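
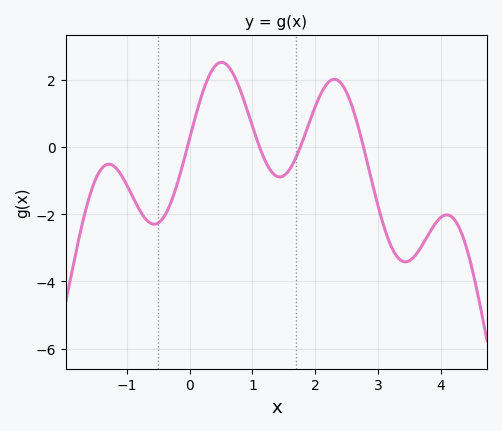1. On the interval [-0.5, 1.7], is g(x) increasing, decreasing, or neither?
neither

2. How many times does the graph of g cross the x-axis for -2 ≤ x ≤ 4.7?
4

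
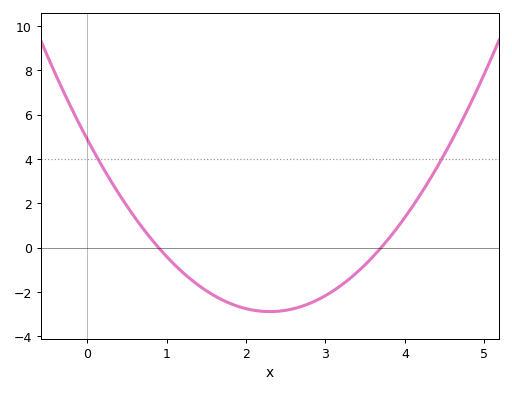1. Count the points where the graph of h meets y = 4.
2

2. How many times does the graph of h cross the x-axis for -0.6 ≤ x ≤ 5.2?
2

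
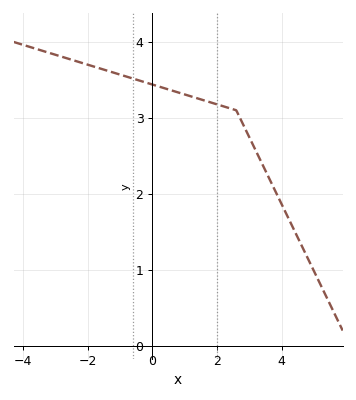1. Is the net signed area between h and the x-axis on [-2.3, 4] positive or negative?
positive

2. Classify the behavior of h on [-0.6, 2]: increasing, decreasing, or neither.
decreasing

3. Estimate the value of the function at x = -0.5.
3.5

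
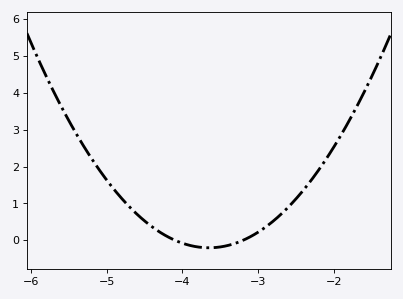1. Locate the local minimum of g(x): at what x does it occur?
-3.6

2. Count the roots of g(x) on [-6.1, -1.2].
2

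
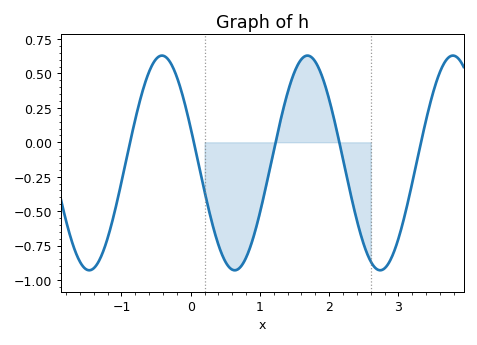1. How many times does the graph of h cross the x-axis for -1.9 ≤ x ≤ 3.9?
5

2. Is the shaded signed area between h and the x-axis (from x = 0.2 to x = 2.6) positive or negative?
negative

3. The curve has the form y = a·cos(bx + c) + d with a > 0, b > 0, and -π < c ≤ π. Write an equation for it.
y = 0.78cos(2.99x + 1.24) - 0.15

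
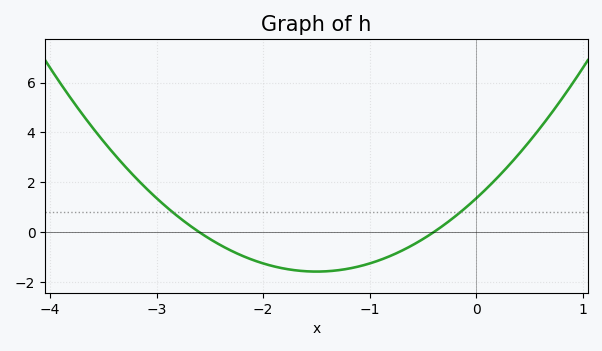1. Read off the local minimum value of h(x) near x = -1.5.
-1.59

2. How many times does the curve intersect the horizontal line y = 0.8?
2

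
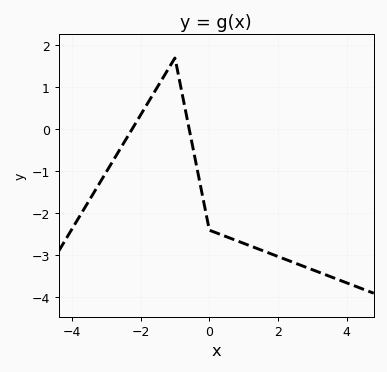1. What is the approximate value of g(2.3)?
-3.1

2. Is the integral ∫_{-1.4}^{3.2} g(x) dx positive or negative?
negative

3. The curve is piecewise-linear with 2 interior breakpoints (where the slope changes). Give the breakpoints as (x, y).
(-1, 1.7); (0, -2.4)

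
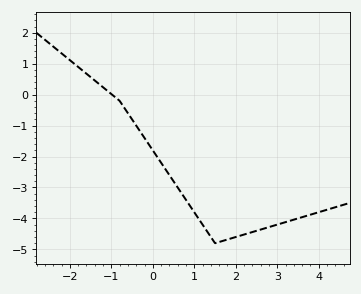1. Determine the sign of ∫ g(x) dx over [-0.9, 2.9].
negative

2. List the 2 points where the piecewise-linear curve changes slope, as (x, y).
(-0.8, -0.2); (1.5, -4.8)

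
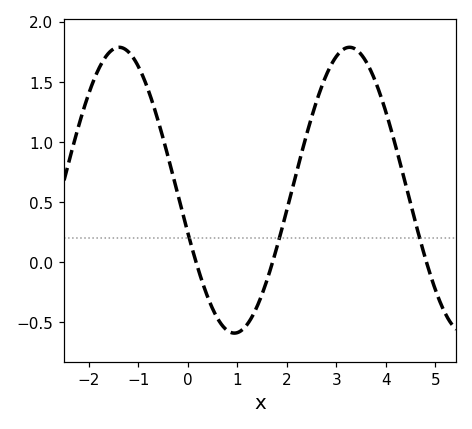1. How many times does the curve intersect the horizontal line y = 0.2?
3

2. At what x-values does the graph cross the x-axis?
0.2, 1.8, 4.8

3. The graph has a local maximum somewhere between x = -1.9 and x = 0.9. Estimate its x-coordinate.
-1.4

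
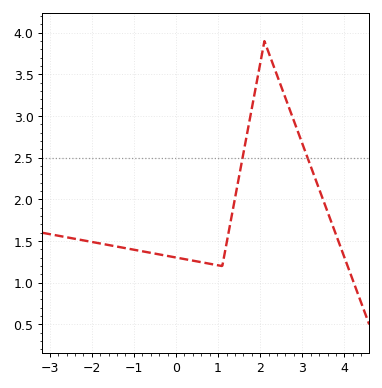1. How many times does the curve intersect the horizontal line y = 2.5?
2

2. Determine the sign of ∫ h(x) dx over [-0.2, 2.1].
positive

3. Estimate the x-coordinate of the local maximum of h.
2.2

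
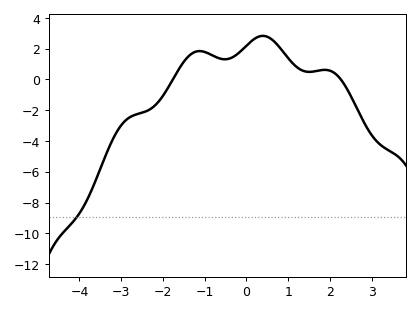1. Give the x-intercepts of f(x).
-1.76, 2.26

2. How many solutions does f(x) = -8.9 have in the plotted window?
1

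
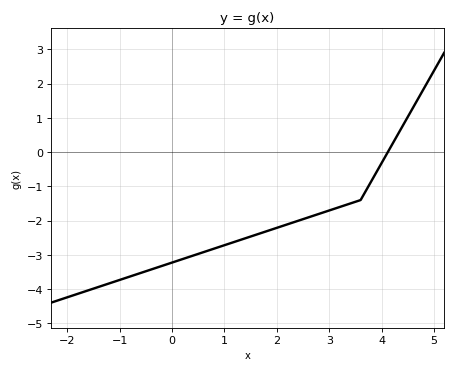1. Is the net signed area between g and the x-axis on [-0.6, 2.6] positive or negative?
negative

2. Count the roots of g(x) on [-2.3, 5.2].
1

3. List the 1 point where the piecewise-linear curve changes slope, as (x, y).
(3.6, -1.4)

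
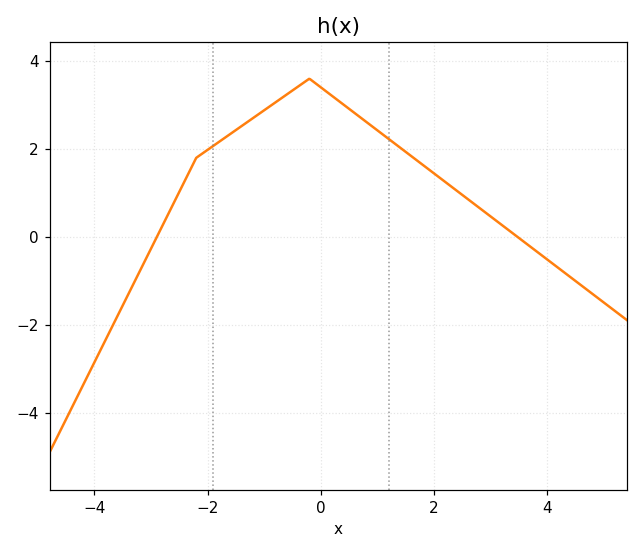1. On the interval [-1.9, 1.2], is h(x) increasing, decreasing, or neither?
neither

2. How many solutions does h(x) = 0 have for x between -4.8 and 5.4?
2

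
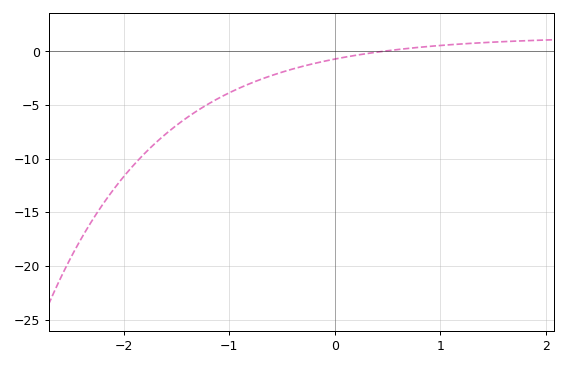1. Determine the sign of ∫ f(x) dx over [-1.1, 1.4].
negative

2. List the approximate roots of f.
0.5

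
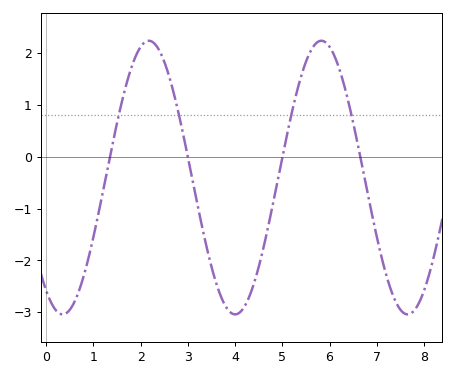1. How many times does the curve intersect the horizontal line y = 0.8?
4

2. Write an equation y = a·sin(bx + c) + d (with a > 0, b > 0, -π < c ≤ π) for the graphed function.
y = 2.64sin(1.7x - 2.2) - 0.4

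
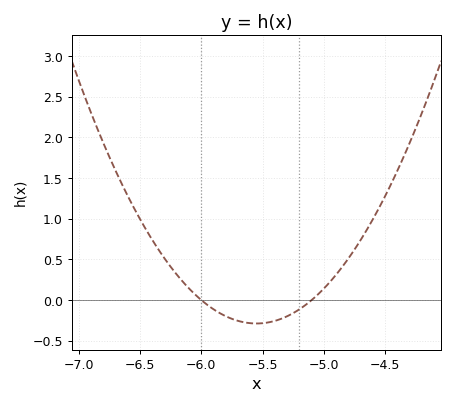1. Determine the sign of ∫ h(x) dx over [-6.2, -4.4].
positive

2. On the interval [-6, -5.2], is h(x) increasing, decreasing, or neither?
neither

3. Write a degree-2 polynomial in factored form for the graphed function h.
y = 1.42(x + 6)(x + 5.1)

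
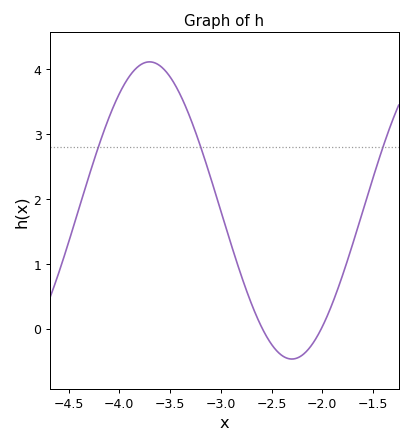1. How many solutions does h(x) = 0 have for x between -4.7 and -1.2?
2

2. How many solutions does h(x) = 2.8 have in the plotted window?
3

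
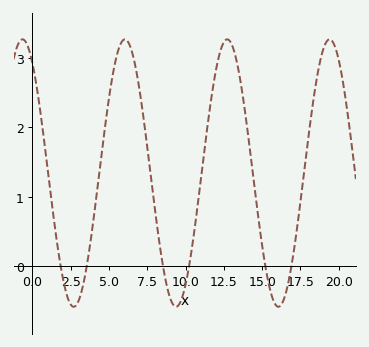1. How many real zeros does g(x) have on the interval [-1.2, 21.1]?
6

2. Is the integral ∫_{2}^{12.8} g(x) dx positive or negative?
positive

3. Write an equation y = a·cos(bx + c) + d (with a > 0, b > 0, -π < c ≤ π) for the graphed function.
y = 1.93cos(0.94x + 0.61) + 1.34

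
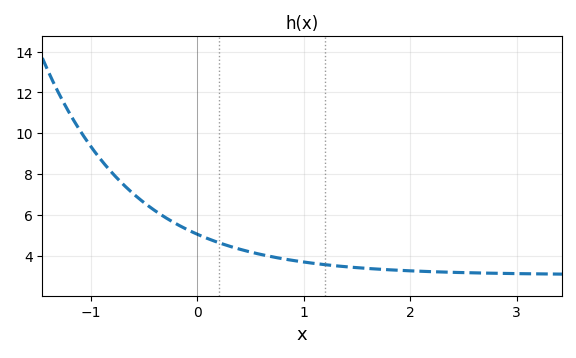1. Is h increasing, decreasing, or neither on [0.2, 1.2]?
decreasing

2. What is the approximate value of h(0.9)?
3.8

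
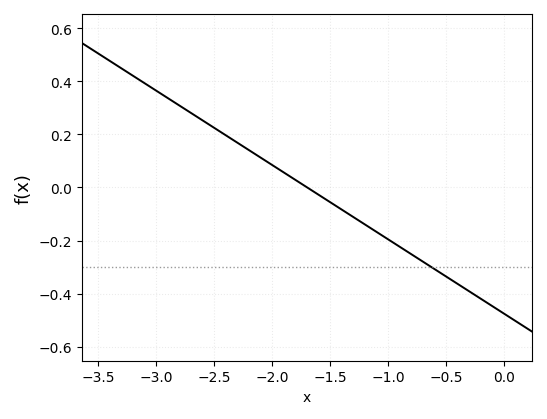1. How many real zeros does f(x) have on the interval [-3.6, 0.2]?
1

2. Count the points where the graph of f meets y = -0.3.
1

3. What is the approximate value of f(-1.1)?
-0.168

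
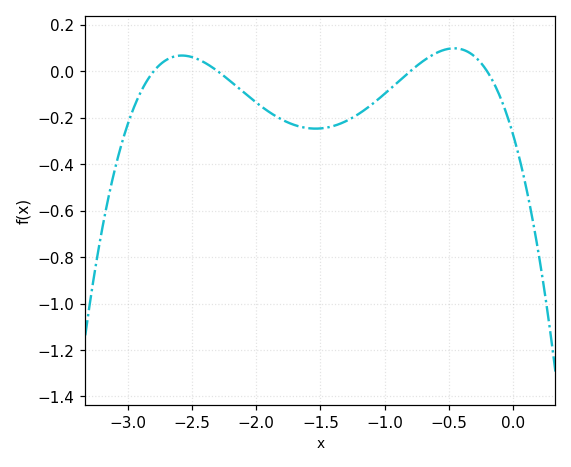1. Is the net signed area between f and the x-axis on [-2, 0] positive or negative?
negative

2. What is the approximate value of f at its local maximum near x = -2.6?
0.068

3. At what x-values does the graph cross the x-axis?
-2.8, -2.3, -0.8, -0.2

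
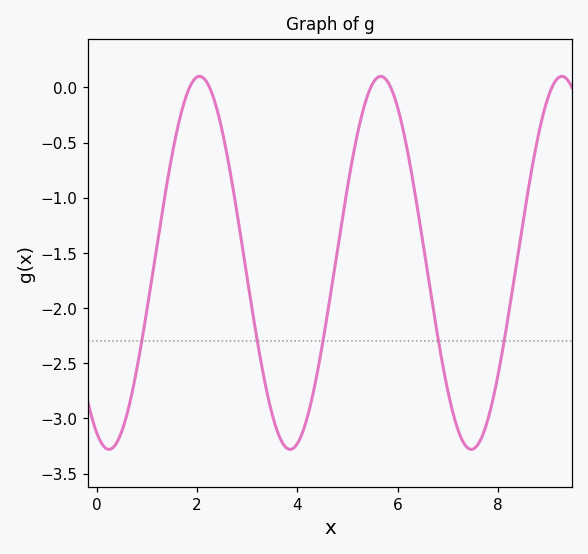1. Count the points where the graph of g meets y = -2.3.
5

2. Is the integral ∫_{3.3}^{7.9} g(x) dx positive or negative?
negative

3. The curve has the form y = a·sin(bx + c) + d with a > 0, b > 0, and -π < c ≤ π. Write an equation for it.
y = 1.69sin(1.74x - 2) - 1.59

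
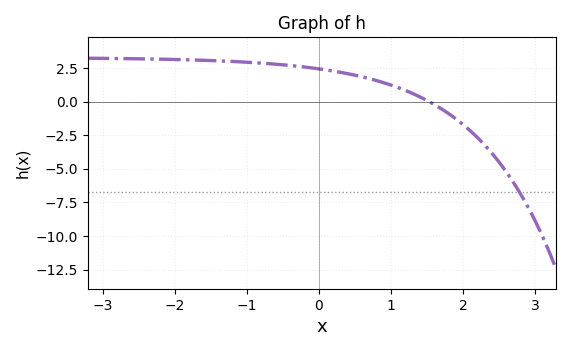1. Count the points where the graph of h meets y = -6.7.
1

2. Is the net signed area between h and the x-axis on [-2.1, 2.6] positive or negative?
positive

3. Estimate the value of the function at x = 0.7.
1.71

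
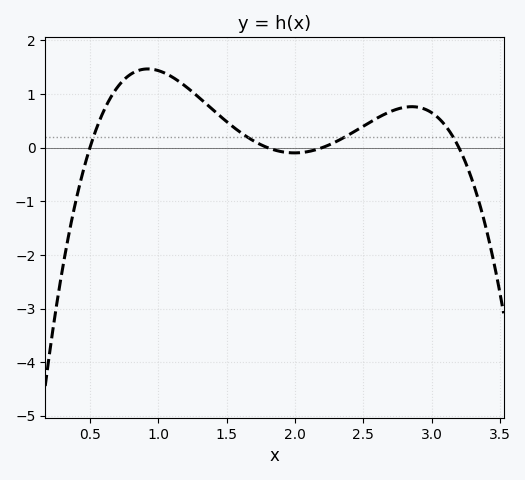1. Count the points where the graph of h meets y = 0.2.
4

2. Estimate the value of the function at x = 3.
0.653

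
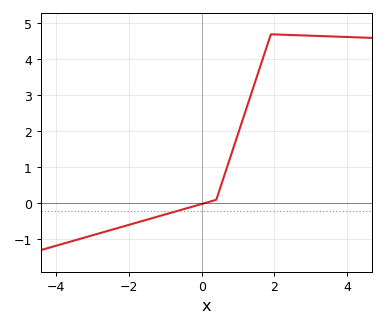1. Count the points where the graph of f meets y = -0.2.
1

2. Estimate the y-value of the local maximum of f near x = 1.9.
4.7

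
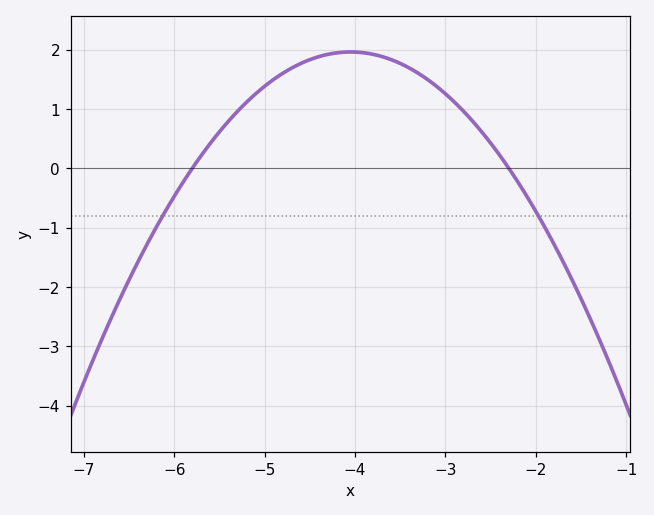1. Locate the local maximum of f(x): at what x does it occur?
-4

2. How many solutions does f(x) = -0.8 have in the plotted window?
2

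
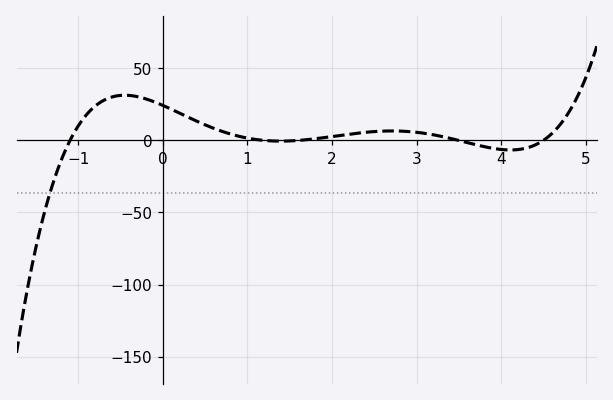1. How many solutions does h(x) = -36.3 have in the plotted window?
1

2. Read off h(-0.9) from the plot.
20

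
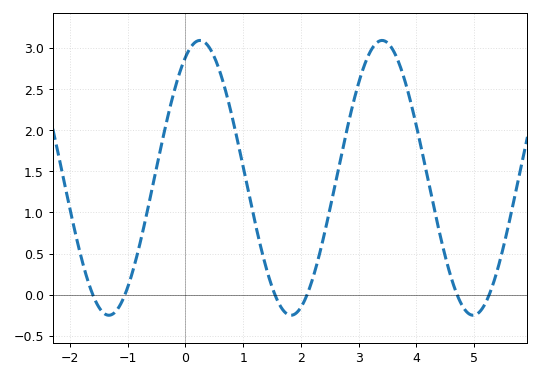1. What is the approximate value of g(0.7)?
2.47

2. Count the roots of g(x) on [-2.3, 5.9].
6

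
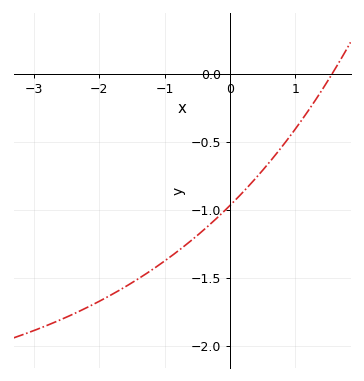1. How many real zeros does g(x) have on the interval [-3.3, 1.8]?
1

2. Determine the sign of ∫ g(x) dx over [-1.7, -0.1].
negative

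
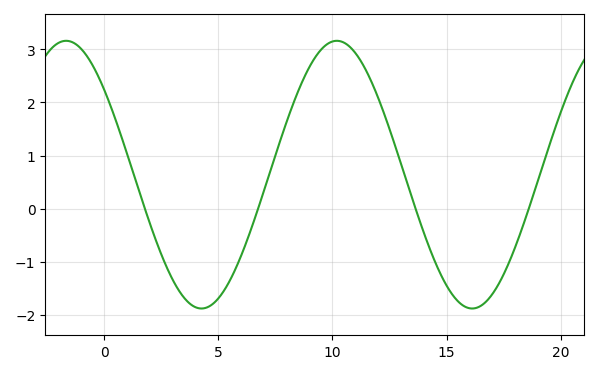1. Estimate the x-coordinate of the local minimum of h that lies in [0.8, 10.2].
4.27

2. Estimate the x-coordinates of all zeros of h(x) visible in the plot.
1.79, 6.75, 13.6, 18.6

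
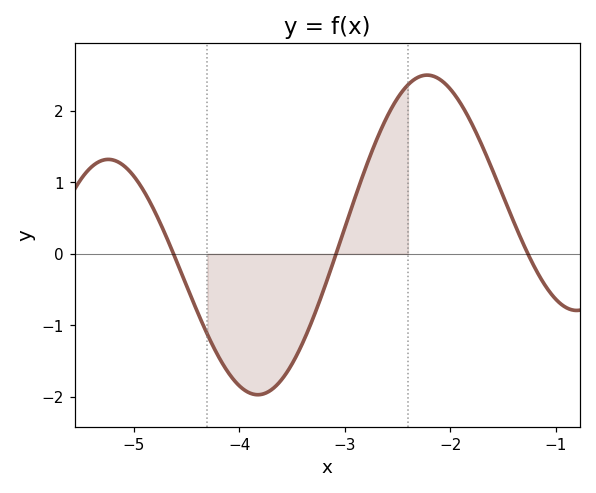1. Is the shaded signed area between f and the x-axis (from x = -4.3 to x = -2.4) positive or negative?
negative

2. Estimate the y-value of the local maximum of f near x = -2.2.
2.5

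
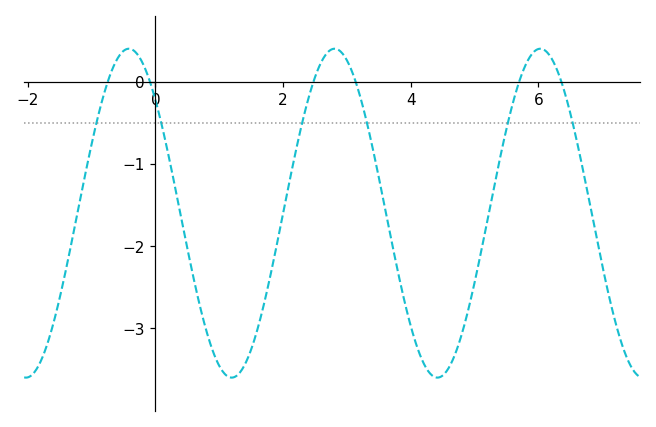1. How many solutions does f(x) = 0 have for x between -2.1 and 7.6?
6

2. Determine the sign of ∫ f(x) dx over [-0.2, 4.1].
negative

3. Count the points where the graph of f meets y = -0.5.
6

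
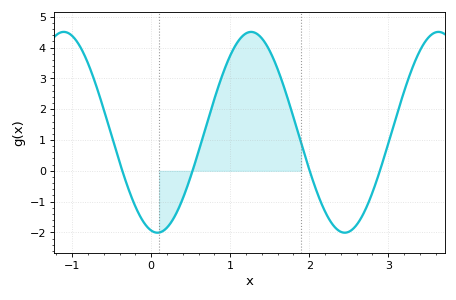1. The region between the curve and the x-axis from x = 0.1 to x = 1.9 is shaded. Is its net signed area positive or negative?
positive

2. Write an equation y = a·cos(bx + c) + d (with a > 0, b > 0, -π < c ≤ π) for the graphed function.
y = 3.26cos(2.6x + 2.9) + 1.25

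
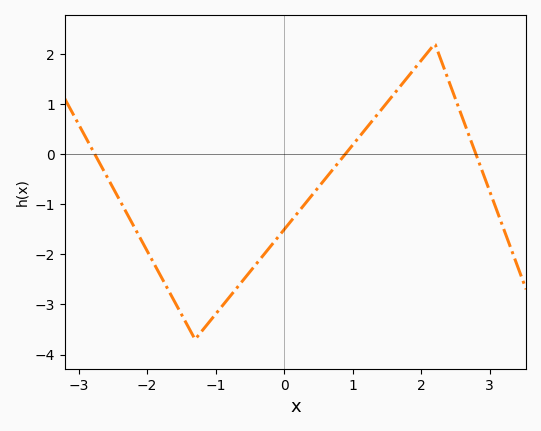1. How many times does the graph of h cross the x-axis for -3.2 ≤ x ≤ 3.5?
3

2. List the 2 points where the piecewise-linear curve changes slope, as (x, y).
(-1.3, -3.7); (2.2, 2.2)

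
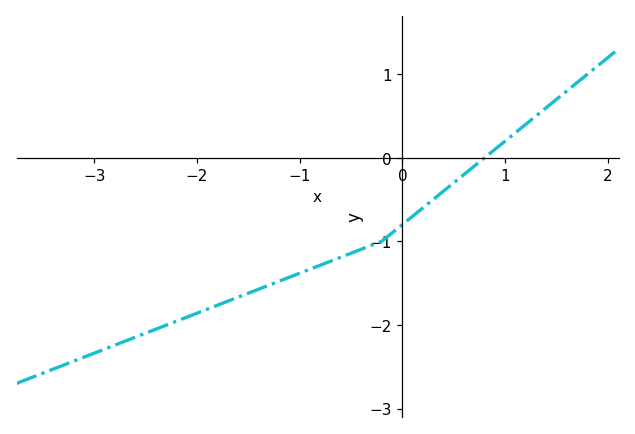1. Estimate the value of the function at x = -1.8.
-1.76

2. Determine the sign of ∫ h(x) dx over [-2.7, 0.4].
negative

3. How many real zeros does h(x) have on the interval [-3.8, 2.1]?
1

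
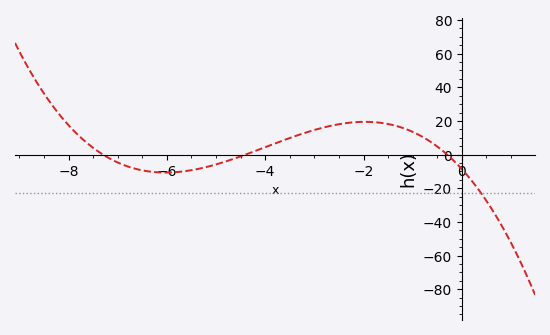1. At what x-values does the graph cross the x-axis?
-7.4, -4.4, -0.4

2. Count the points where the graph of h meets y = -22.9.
1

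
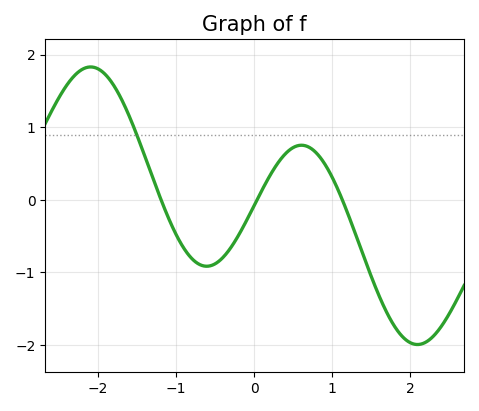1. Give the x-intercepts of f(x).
-1.19, 0.037, 1.13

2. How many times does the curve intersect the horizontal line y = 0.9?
1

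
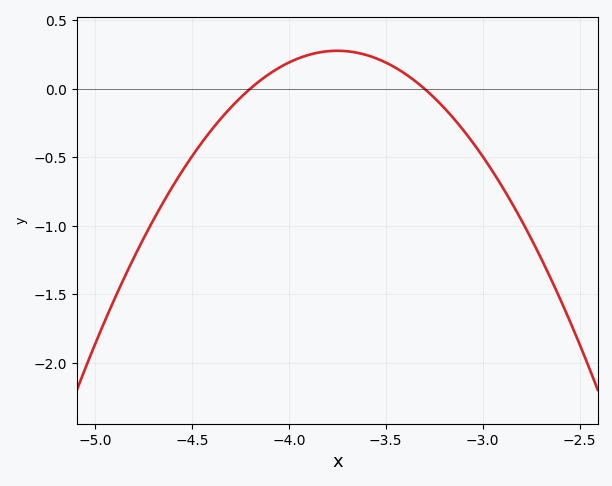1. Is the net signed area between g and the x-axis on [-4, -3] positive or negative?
positive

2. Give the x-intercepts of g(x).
-4.2, -3.3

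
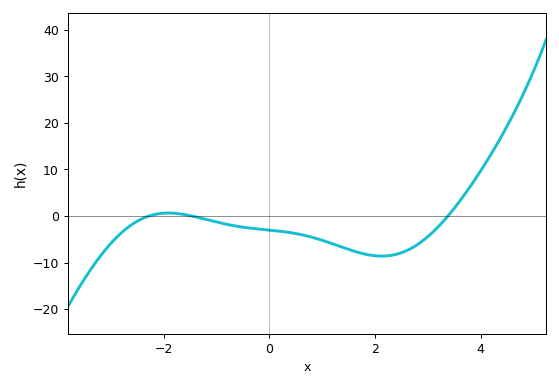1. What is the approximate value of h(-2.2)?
0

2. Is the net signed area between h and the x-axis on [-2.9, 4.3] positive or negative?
negative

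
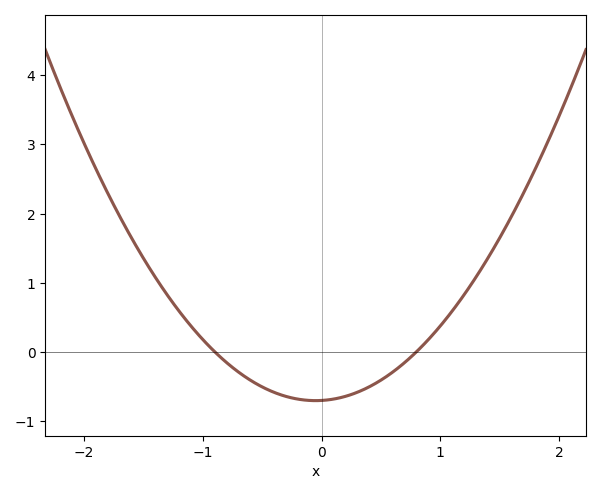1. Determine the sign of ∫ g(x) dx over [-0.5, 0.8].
negative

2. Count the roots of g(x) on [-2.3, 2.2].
2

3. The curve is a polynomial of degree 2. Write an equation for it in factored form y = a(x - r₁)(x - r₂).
y = 0.98(x + 0.9)(x - 0.8)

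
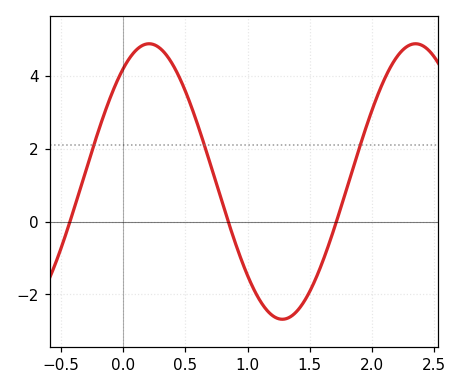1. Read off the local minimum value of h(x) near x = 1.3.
-2.6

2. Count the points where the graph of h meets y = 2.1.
3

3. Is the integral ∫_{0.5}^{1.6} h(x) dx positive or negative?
negative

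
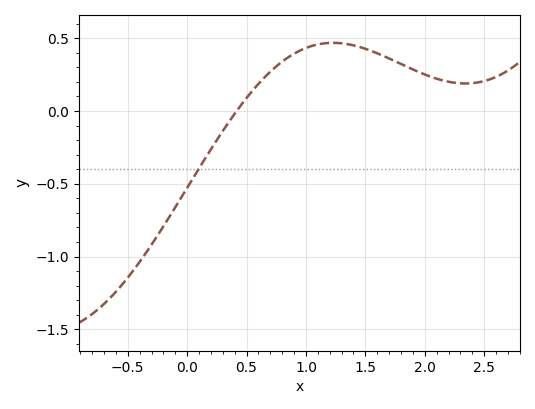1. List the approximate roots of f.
0.417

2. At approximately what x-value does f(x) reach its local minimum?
2.34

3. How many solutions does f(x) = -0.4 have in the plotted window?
1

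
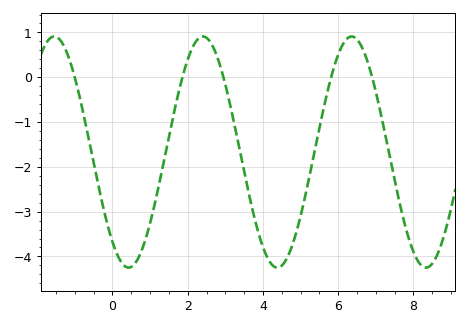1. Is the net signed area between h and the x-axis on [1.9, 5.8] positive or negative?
negative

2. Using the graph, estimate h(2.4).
0.9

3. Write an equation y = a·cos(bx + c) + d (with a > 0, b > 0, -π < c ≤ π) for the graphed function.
y = 2.58cos(1.6x + 2.5) - 1.67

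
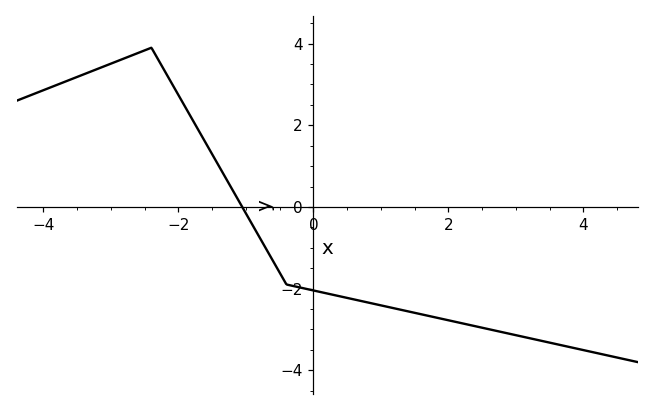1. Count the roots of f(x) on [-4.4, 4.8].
1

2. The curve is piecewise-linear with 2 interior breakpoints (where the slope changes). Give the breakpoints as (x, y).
(-2.4, 3.9); (-0.4, -1.9)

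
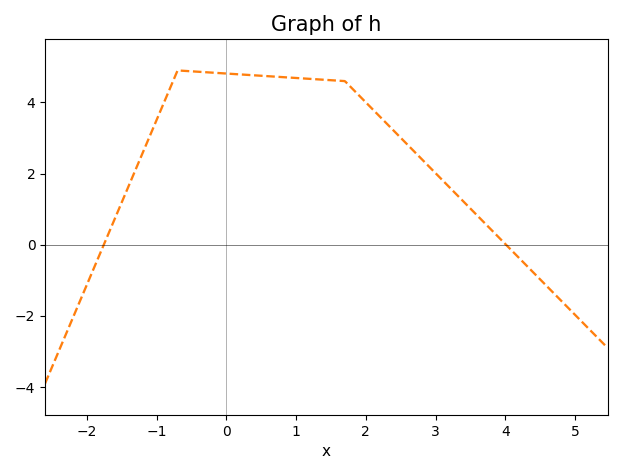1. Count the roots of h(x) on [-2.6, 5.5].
2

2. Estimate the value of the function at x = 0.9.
4.7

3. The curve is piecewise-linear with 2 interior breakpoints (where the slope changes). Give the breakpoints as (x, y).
(-0.7, 4.9); (1.7, 4.6)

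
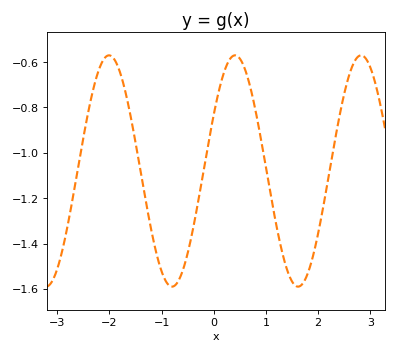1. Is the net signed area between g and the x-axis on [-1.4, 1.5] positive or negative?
negative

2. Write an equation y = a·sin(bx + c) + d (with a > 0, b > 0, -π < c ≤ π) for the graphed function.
y = 0.51sin(2.6x + 0.51) - 1.08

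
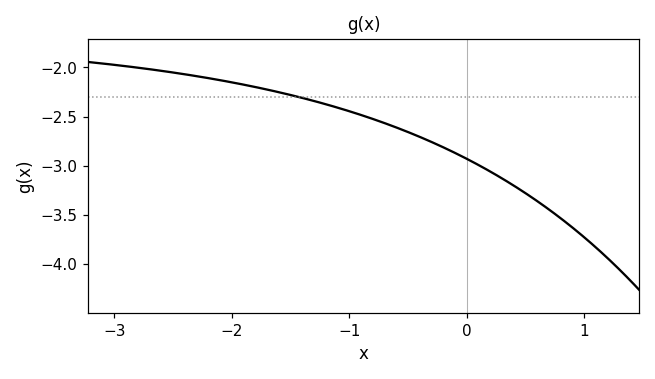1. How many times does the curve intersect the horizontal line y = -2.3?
1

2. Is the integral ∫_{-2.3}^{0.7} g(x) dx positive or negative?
negative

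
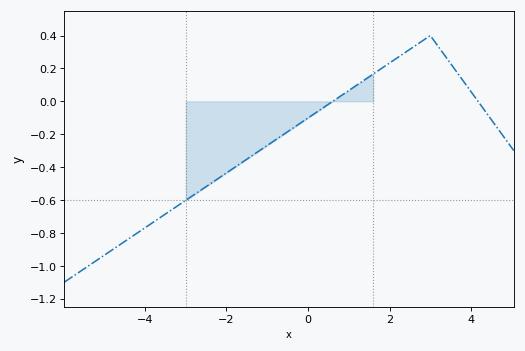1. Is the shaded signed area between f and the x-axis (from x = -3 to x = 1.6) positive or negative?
negative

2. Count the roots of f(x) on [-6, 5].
2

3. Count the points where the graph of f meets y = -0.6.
1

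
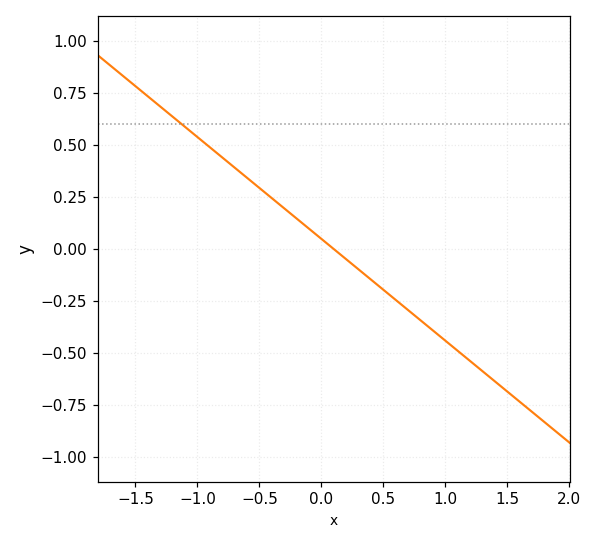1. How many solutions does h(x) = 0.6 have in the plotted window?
1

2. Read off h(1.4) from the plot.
-0.637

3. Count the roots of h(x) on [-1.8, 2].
1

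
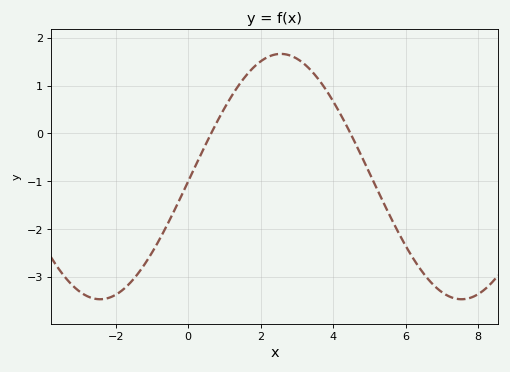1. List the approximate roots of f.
0.634, 4.48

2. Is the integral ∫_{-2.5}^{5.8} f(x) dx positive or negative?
negative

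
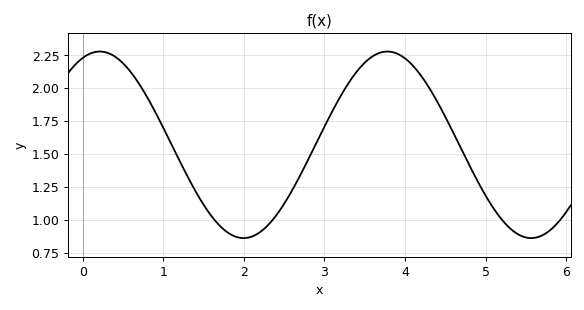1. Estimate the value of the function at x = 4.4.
1.9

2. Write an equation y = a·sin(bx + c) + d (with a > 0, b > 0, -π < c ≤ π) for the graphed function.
y = 0.71sin(1.8x + 1.2) + 1.57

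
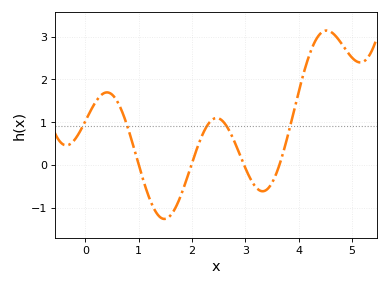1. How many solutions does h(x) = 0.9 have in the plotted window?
5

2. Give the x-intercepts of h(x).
1, 2, 3, 3.6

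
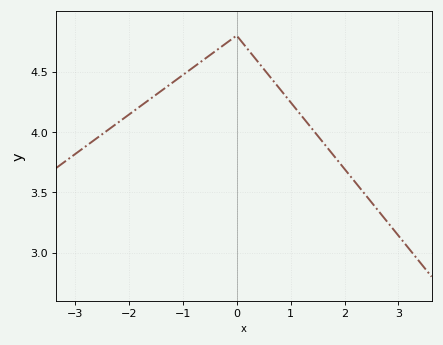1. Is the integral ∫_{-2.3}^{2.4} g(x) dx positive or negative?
positive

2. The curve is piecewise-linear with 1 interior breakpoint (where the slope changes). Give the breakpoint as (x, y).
(0, 4.8)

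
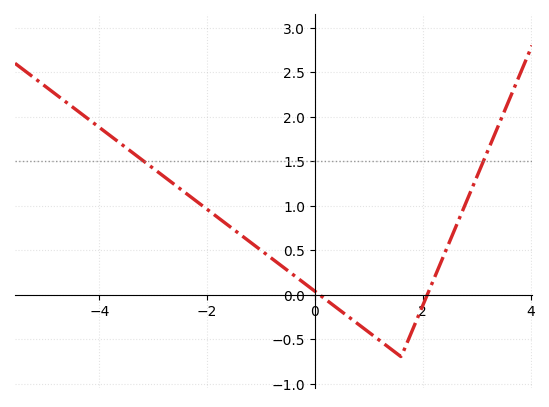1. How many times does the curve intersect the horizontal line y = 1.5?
2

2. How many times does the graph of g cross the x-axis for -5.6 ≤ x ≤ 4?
2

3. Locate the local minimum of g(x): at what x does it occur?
1.6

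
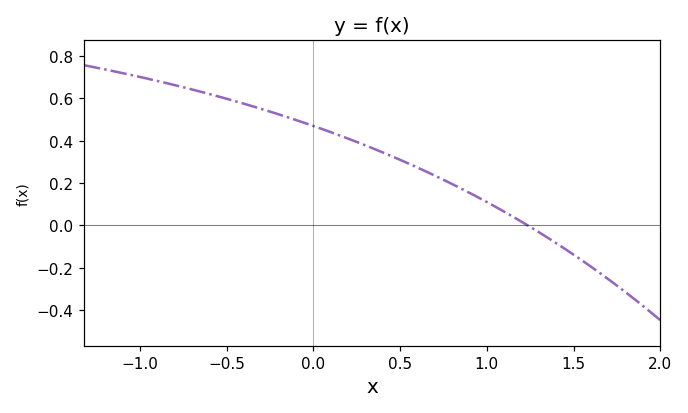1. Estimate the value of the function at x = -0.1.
0.498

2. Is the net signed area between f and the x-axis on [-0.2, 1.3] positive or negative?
positive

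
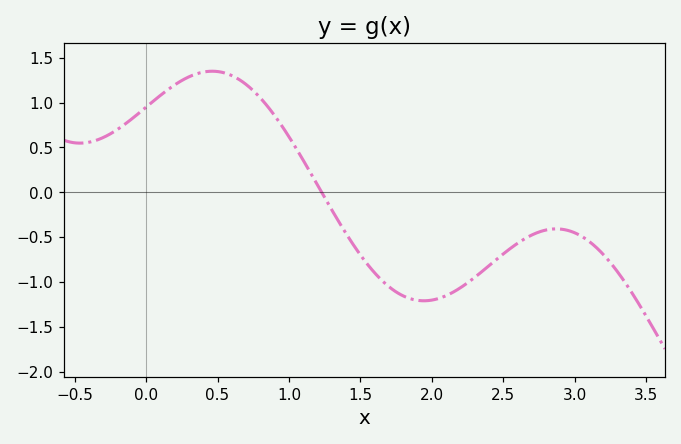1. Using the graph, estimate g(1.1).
0.357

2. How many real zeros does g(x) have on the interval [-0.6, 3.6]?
1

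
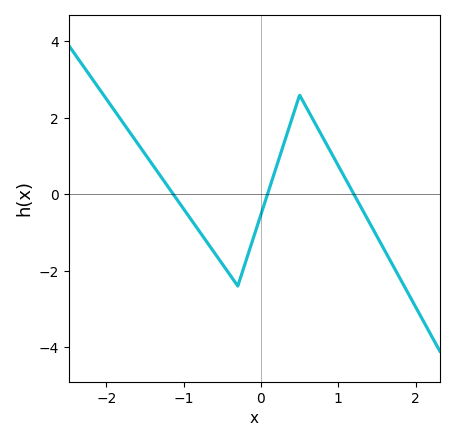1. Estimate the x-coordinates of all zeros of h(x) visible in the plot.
-1.13, 0.084, 1.2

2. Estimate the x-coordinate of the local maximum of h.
0.501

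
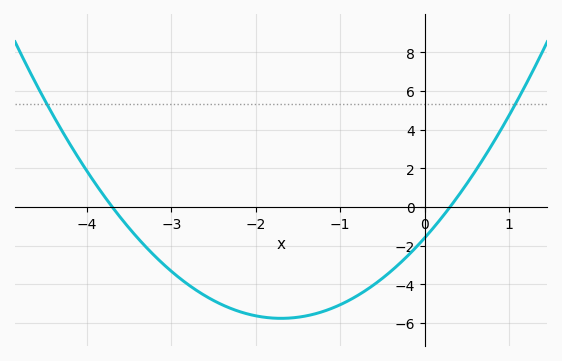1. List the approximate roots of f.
-3.7, 0.3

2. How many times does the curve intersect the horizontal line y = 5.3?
2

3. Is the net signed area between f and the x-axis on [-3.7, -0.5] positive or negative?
negative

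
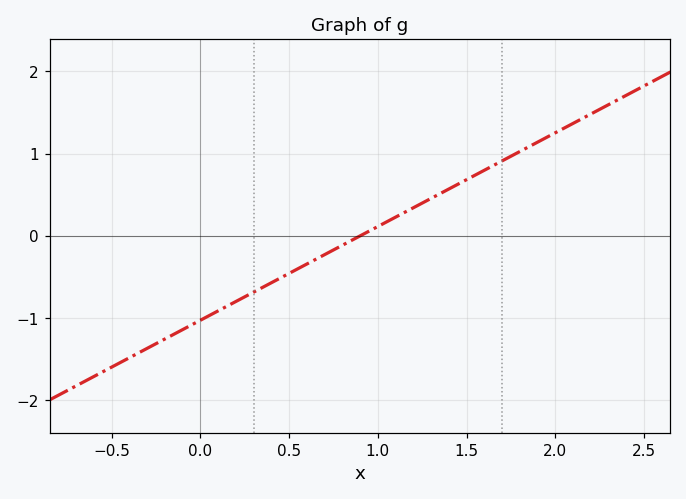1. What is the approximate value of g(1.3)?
0.456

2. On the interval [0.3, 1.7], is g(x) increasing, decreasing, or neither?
increasing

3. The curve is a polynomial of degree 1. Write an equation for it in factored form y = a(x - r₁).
y = 1.14(x - 0.9)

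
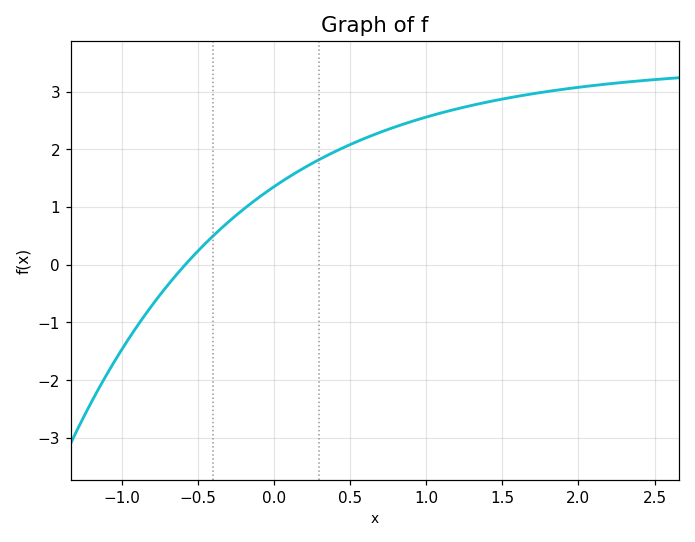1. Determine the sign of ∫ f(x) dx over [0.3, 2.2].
positive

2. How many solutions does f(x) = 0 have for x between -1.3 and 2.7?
1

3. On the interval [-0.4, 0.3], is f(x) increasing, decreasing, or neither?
increasing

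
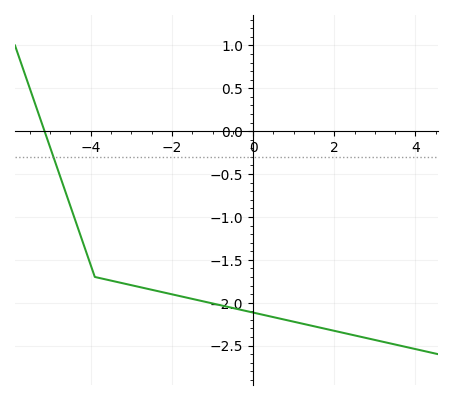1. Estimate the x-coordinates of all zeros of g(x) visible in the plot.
-5.14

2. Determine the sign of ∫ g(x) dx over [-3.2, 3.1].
negative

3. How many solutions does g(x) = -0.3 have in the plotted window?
1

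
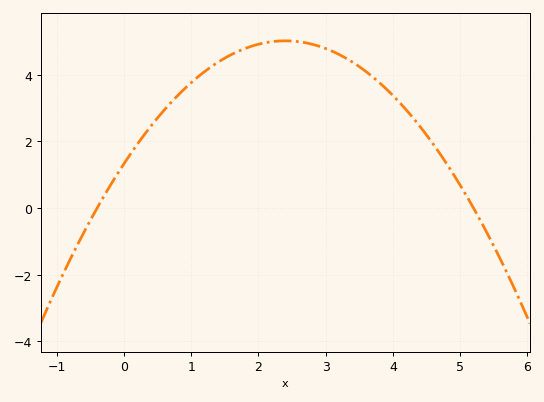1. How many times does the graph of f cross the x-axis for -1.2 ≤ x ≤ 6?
2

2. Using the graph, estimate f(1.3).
4.2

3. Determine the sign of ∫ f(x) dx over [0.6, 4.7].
positive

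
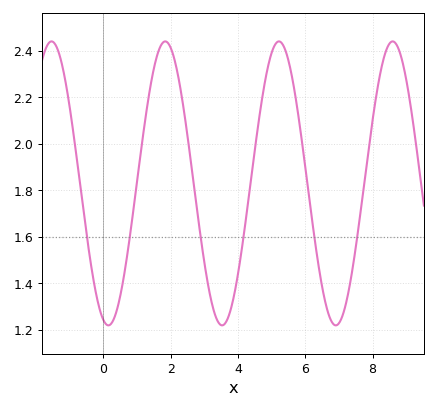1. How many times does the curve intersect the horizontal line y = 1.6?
6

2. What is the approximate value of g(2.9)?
1.59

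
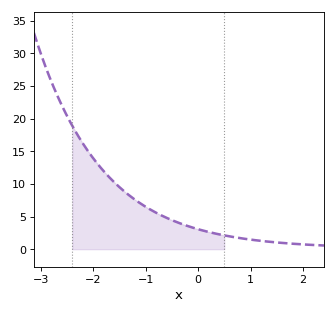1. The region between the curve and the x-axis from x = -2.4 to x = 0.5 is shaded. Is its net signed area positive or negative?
positive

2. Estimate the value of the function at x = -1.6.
10.3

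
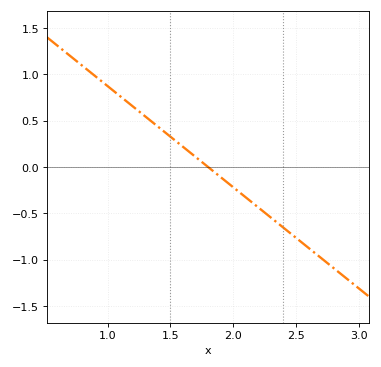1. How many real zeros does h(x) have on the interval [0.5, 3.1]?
1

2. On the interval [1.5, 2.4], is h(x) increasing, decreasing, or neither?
decreasing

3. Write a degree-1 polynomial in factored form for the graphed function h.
y = -1.09(x - 1.8)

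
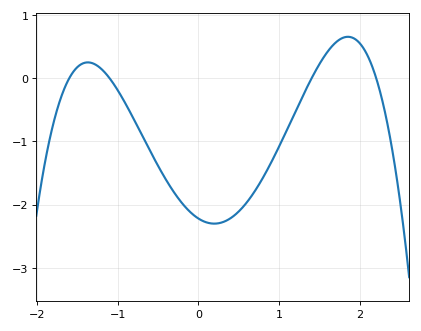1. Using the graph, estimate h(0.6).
-1.96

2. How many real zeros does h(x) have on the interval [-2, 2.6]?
4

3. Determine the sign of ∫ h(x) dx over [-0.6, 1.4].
negative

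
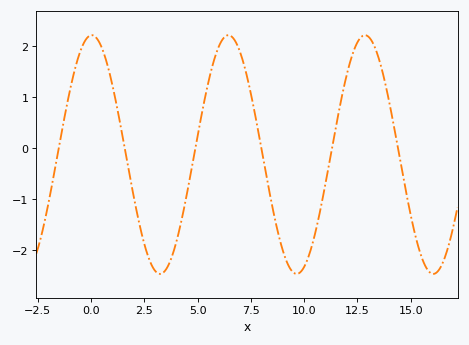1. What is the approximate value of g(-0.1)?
2.2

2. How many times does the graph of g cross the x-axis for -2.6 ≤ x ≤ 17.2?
6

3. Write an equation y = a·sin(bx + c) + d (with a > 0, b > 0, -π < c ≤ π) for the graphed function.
y = 2.34sin(0.98x + 1.5) - 0.13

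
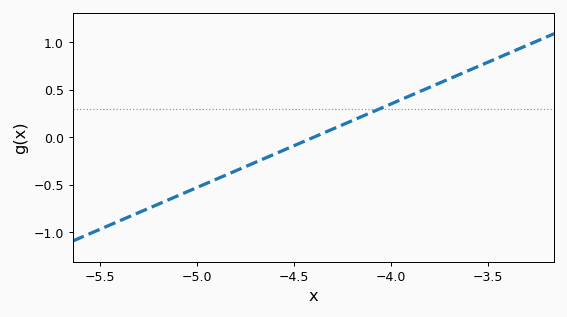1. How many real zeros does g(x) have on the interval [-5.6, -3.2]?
1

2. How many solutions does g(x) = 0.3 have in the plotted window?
1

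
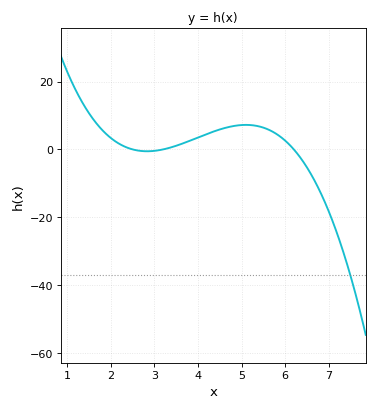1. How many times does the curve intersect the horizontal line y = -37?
1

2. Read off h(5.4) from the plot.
6.79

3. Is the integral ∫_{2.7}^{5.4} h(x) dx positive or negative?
positive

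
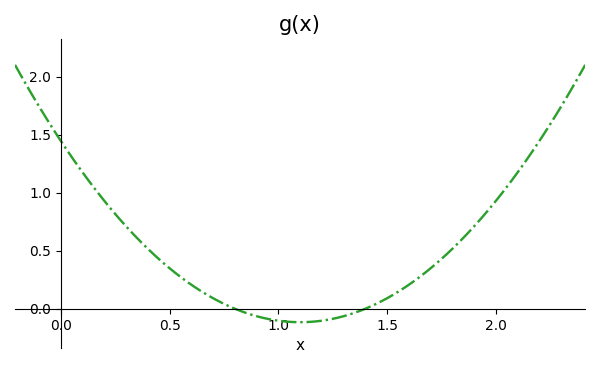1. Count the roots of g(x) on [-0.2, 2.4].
2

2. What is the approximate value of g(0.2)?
0.929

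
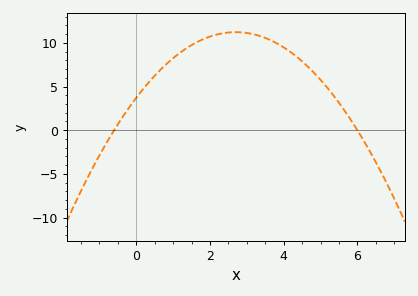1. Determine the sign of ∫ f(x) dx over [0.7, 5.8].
positive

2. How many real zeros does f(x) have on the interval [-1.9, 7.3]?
2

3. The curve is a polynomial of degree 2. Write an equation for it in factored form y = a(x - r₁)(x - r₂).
y = -1.03(x + 0.6)(x - 6)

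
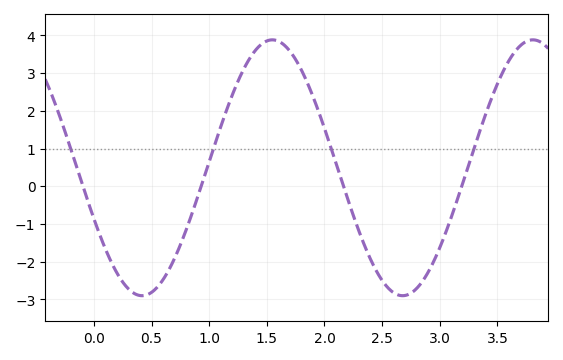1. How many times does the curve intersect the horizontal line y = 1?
4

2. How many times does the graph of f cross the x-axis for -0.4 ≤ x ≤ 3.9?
4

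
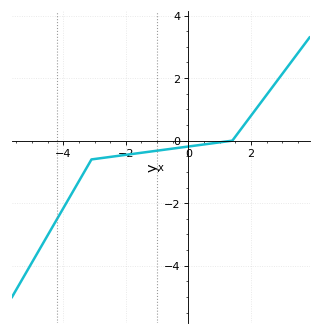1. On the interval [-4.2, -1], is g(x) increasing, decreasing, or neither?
increasing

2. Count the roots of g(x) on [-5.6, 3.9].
1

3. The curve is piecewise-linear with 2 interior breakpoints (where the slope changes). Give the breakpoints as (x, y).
(-3.1, -0.6); (1.4, 0)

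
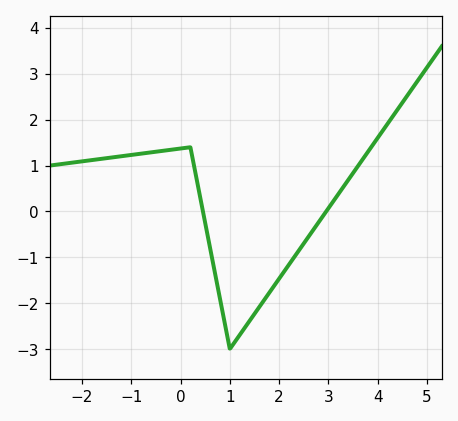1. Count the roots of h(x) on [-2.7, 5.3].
2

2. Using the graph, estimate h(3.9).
1.4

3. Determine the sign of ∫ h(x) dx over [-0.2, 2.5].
negative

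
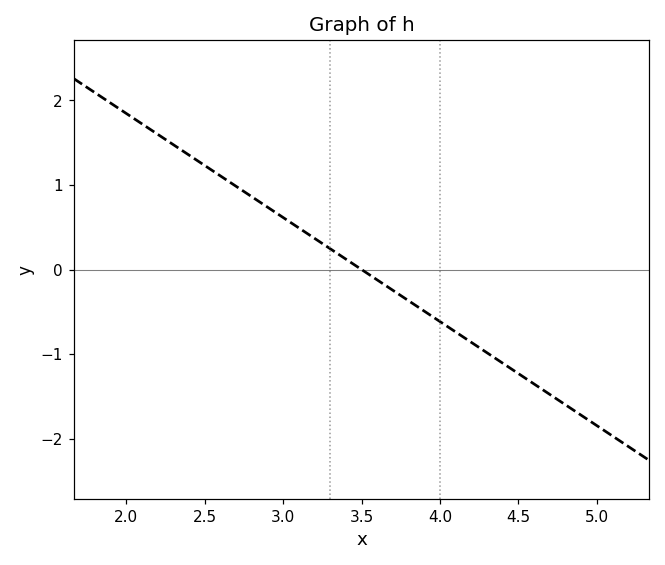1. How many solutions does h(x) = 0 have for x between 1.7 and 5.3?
1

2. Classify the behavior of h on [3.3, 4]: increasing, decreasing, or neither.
decreasing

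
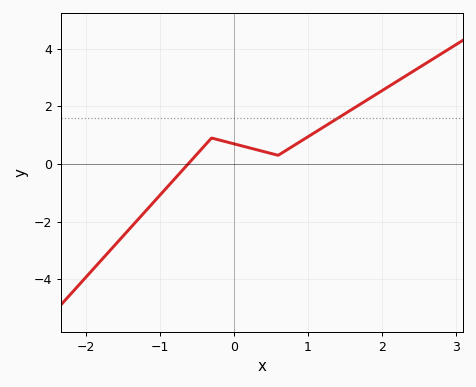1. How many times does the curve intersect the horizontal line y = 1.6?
1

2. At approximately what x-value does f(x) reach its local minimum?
0.6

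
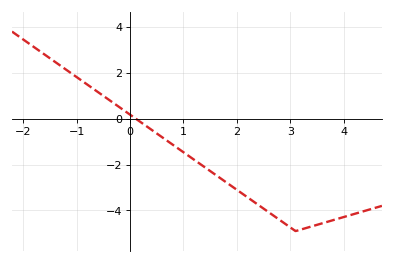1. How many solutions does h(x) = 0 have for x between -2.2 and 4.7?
1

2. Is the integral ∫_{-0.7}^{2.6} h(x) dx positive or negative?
negative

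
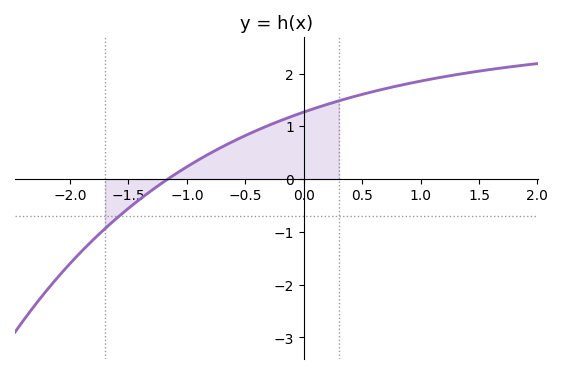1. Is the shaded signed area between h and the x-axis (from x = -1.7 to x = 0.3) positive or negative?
positive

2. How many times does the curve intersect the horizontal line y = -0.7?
1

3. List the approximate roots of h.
-1.16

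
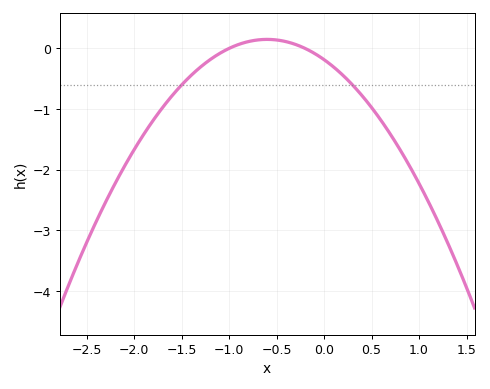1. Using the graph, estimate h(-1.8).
-1.2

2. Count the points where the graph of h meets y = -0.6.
2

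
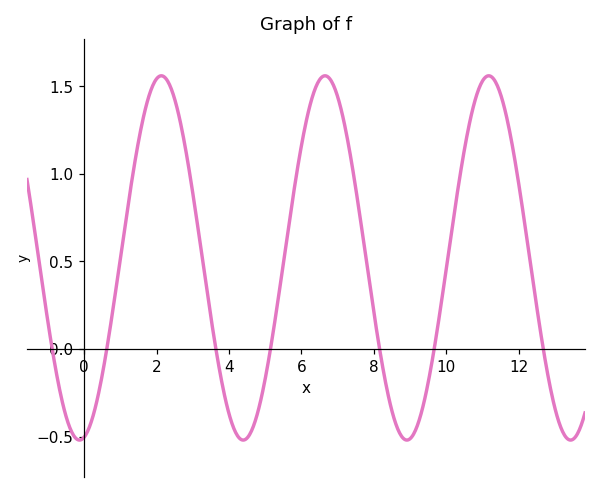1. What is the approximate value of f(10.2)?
0.748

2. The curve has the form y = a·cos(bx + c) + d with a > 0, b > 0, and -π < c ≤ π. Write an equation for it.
y = 1.04cos(1.39x - 2.96) + 0.52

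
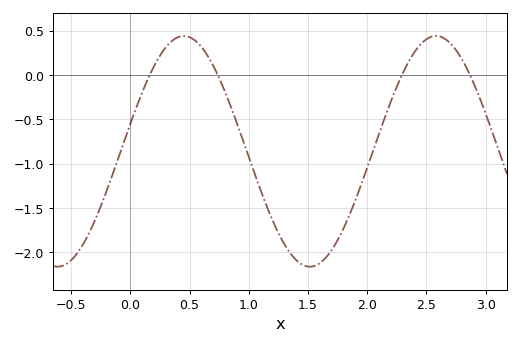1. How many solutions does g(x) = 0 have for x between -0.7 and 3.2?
4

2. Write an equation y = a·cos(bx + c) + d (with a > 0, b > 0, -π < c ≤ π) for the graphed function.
y = 1.3cos(3x - 1.3) - 0.86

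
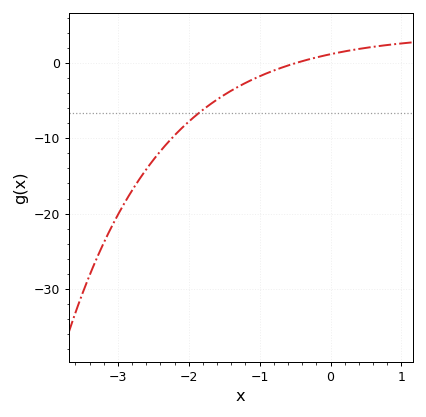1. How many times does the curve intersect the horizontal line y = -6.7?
1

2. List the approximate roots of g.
-0.484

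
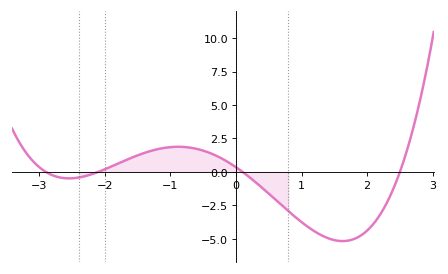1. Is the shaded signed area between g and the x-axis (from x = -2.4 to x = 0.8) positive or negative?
positive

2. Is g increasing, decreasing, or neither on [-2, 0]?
neither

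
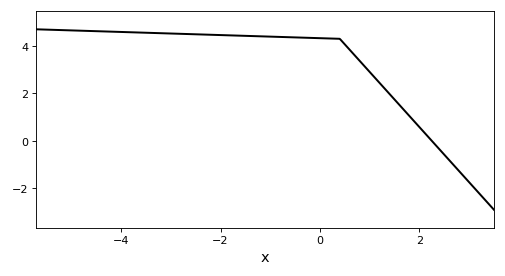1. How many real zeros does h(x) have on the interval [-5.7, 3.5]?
1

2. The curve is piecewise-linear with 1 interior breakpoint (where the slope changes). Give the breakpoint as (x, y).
(0.4, 4.3)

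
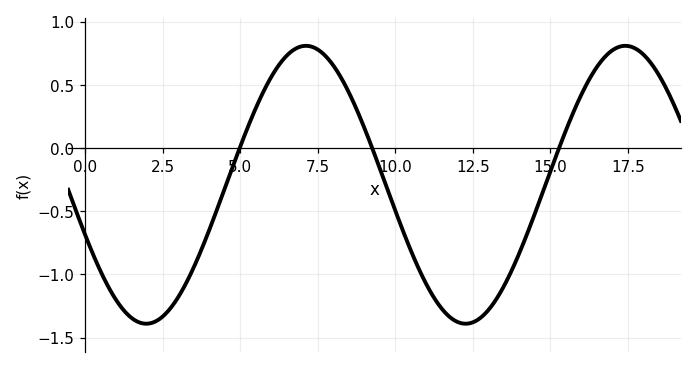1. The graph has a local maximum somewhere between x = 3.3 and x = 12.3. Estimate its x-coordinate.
7.12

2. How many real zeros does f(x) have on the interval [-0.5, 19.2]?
3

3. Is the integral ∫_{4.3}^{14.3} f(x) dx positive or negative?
negative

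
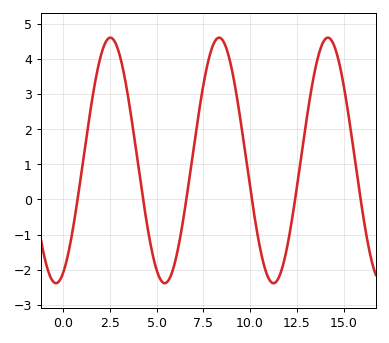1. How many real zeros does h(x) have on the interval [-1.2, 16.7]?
6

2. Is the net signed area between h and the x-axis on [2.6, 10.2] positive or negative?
positive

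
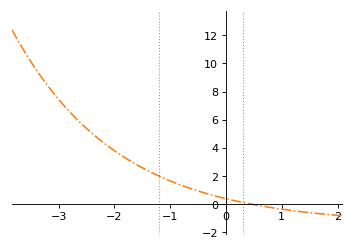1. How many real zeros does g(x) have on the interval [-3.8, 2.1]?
1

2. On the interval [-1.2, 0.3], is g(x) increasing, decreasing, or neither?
decreasing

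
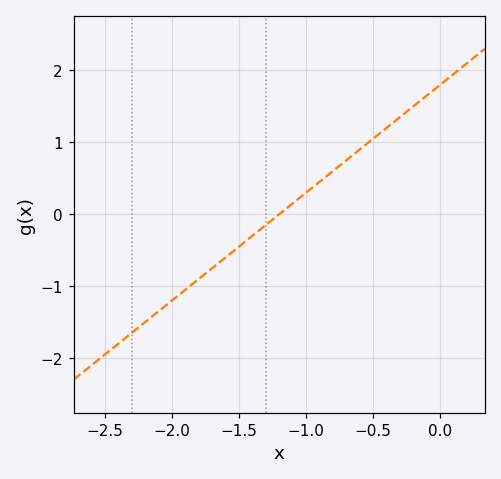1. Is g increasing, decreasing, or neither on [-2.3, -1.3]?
increasing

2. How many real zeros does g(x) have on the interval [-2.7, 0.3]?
1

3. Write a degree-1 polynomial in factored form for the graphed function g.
y = 1.5(x + 1.2)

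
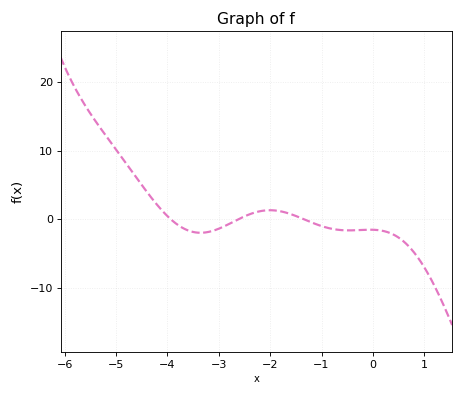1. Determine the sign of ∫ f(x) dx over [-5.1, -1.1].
positive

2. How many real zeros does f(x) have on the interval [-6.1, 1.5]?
3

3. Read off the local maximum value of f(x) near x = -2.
1.31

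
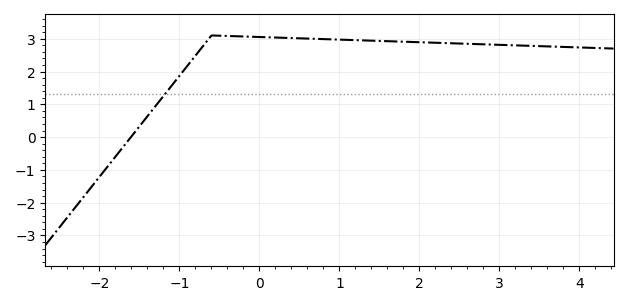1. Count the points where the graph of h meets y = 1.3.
1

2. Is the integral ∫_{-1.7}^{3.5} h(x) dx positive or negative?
positive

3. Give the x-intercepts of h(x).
-1.61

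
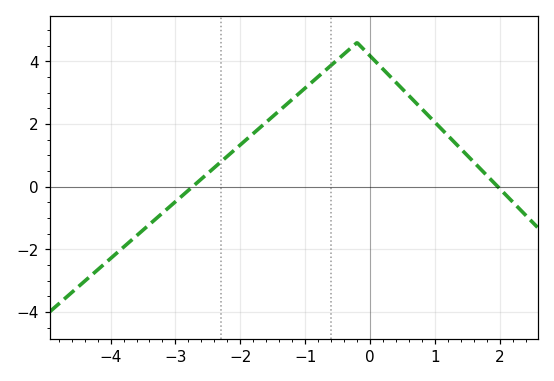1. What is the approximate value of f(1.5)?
1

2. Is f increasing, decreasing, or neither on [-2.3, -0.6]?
increasing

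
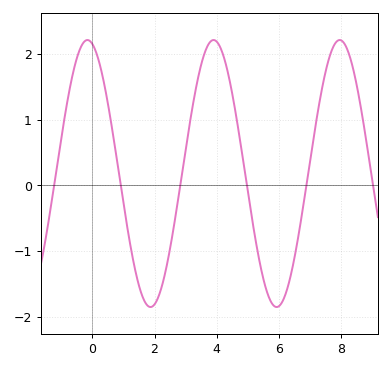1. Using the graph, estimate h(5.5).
-1.43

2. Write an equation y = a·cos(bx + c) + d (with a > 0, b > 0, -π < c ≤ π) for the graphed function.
y = 2.03cos(1.55x + 0.242) + 0.18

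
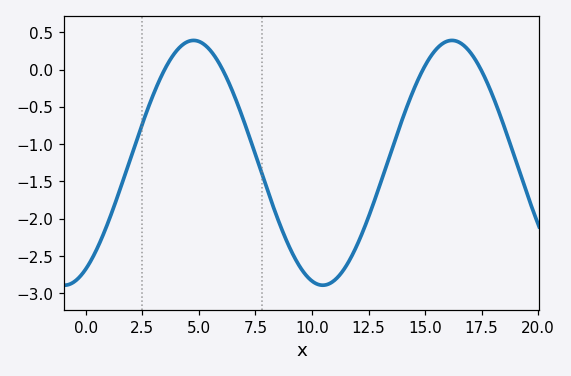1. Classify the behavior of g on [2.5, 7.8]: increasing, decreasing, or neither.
neither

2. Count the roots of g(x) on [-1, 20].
4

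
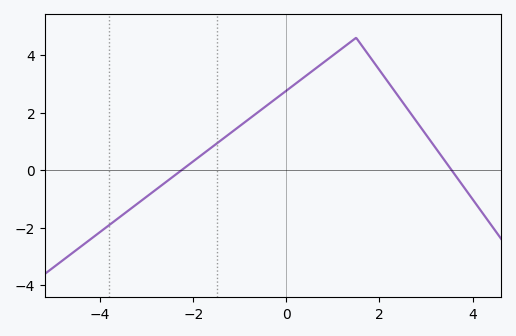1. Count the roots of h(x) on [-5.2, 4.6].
2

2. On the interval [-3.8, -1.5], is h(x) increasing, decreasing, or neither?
increasing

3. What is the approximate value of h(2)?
3.4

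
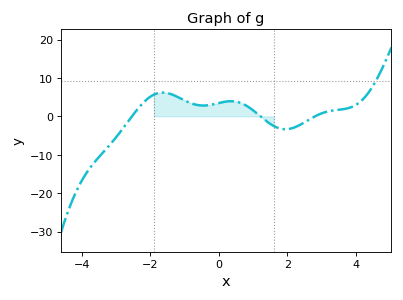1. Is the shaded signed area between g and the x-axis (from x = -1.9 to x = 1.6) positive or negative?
positive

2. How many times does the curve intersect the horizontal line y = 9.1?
1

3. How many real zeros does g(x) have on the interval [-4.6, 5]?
3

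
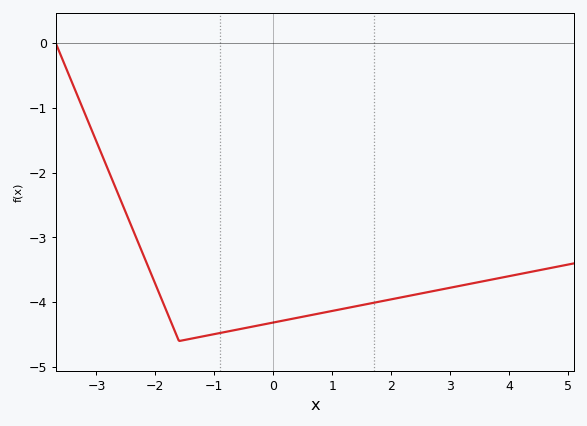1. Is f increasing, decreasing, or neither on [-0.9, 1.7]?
increasing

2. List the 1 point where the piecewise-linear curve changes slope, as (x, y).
(-1.6, -4.6)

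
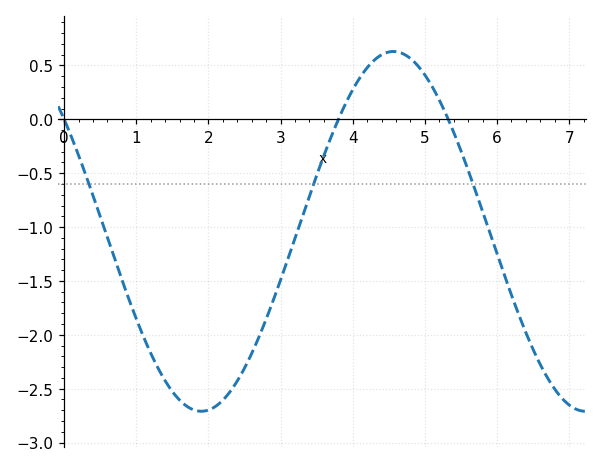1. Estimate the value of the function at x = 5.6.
-0.472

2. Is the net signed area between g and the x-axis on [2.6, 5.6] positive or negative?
negative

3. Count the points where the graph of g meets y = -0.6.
3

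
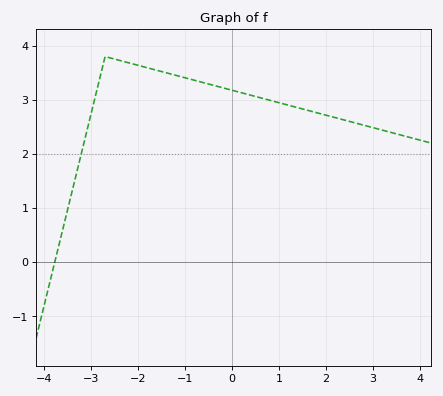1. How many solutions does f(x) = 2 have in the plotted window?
1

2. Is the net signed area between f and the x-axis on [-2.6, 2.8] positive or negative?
positive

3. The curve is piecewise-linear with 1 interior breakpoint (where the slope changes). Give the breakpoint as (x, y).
(-2.7, 3.8)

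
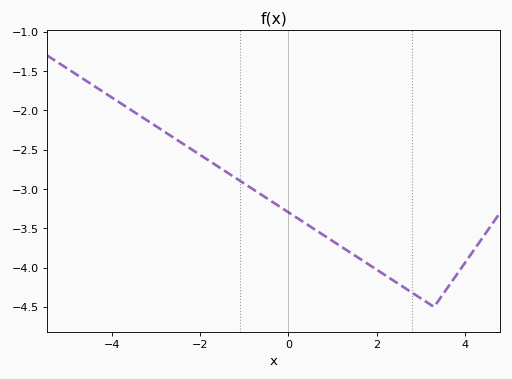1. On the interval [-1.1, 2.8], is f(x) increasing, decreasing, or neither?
decreasing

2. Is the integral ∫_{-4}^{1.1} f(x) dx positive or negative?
negative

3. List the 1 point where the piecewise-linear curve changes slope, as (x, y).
(3.3, -4.5)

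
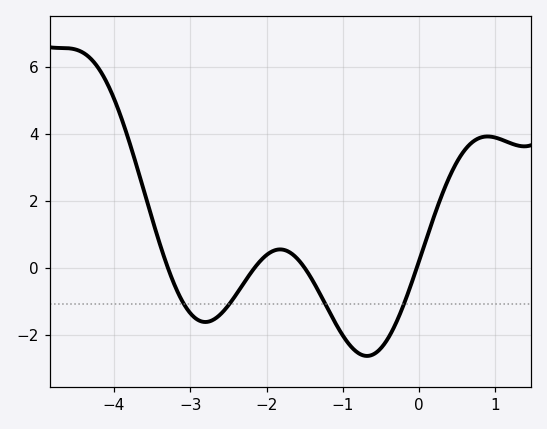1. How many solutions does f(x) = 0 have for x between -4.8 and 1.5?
4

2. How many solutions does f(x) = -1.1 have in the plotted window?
4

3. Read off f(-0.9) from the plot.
-2.34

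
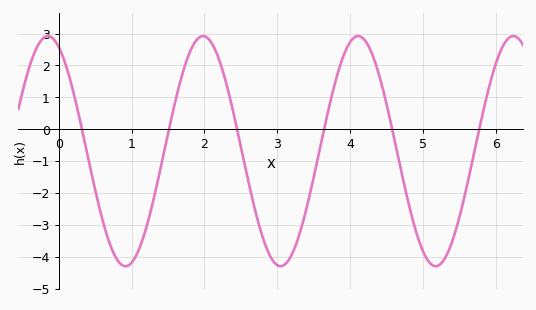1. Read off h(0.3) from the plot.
0.191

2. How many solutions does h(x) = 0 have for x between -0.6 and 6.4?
6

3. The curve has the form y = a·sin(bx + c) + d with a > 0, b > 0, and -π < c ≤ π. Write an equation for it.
y = 3.61sin(2.95x + 2.01) - 0.69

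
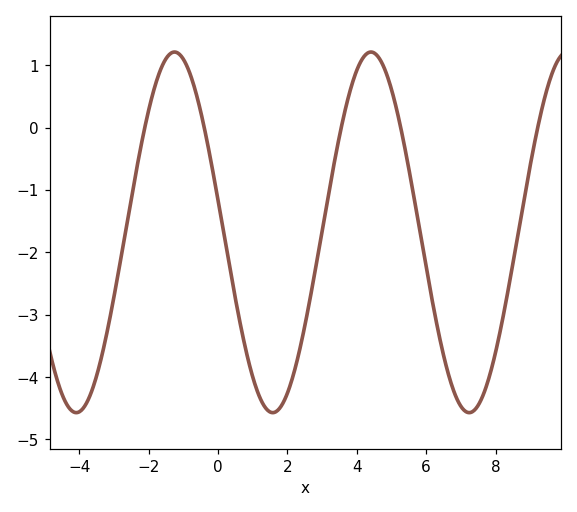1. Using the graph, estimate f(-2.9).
-2.42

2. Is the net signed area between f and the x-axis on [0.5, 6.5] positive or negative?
negative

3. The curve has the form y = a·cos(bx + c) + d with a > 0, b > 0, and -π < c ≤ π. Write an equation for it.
y = 2.89cos(1.11x + 1.39) - 1.68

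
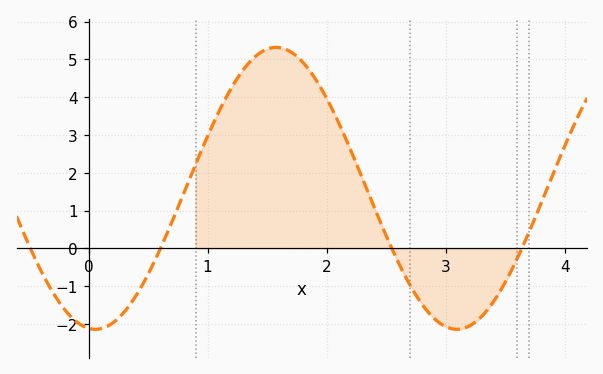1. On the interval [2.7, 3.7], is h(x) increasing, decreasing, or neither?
neither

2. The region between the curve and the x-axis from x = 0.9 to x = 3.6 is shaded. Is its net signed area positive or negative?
positive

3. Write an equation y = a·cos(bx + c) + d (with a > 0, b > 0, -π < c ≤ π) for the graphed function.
y = 3.73cos(2.1x + 3) + 1.59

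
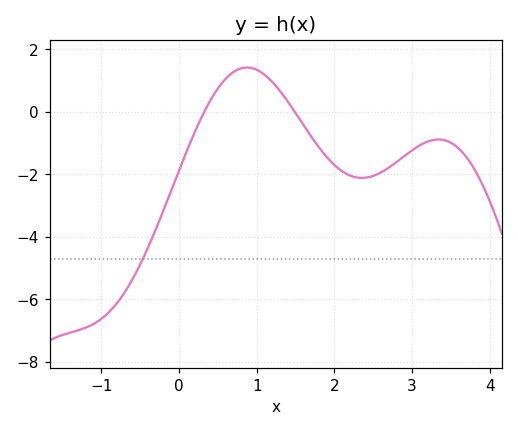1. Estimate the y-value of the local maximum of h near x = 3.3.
-0.881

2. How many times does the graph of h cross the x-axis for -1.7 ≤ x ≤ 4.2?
2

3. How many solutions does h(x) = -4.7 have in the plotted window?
1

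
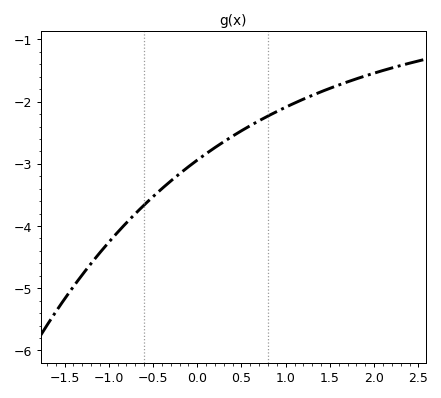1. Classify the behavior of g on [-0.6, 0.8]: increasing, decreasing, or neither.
increasing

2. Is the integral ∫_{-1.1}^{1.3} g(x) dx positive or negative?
negative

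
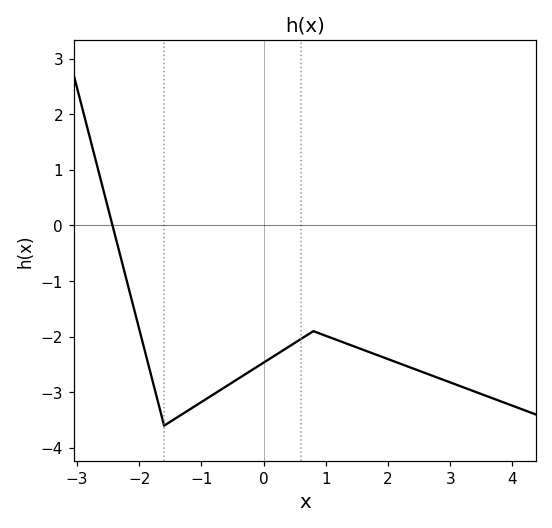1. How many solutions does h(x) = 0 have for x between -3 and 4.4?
1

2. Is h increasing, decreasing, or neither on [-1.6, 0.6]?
increasing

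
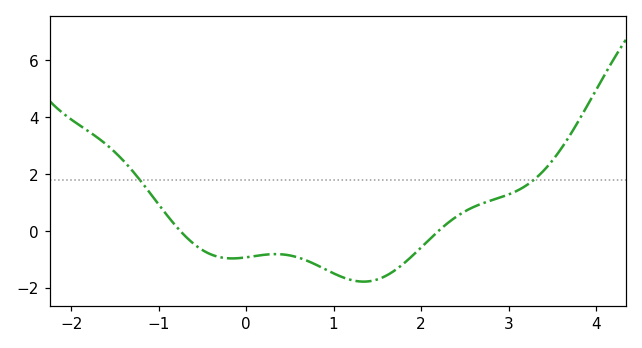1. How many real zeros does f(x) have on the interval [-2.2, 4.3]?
2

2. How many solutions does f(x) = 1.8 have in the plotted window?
2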